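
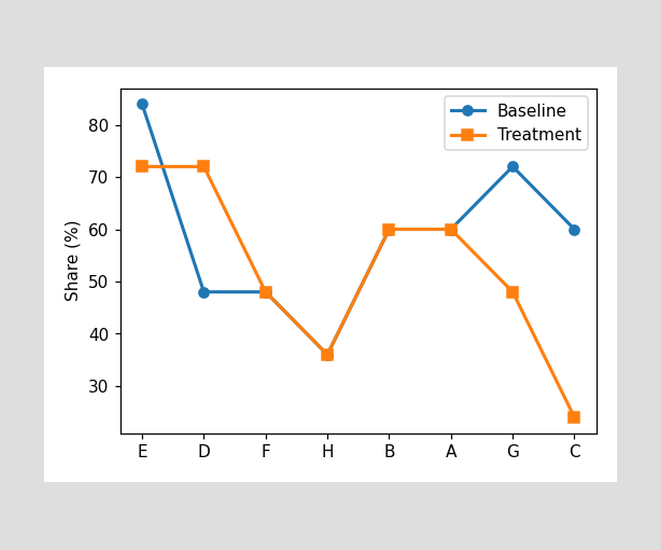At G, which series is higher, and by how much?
Baseline, by 24%

At G, Baseline sits above the other line by 24%.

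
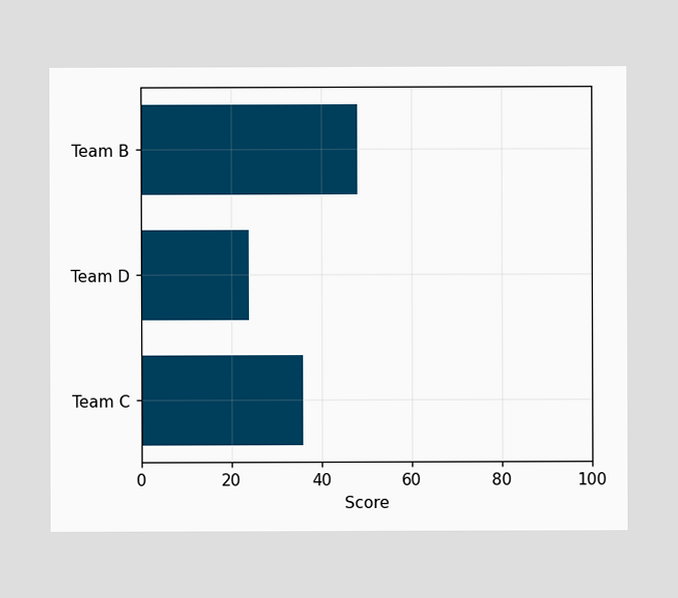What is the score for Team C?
Reading along the chart's x-axis, the Team C bar reaches 36.

36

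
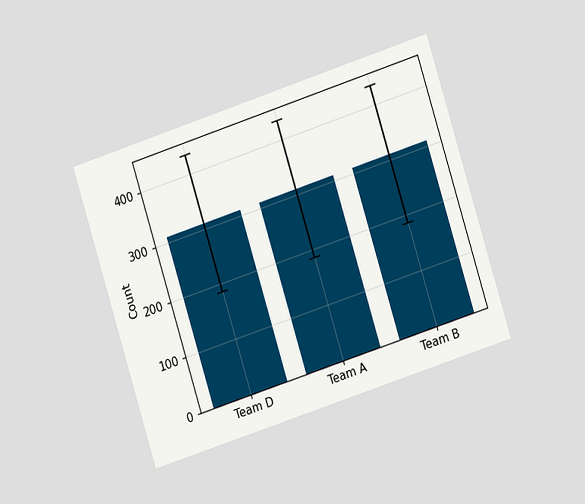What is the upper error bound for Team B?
434

The chart is tilted about 18° counter-clockwise and viewed slightly from the right. The Team B bar's upper whisker reaches 434.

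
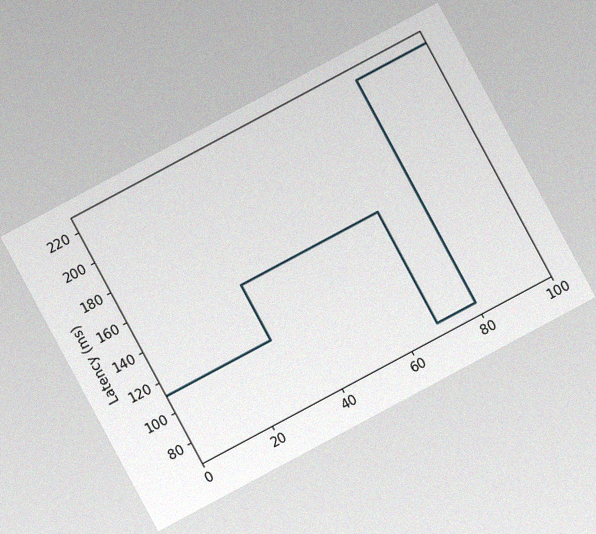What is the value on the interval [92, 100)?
The chart is tilted about 28° counter-clockwise, with some photo noise. On [92, 100) the step sits at 222ms.

222ms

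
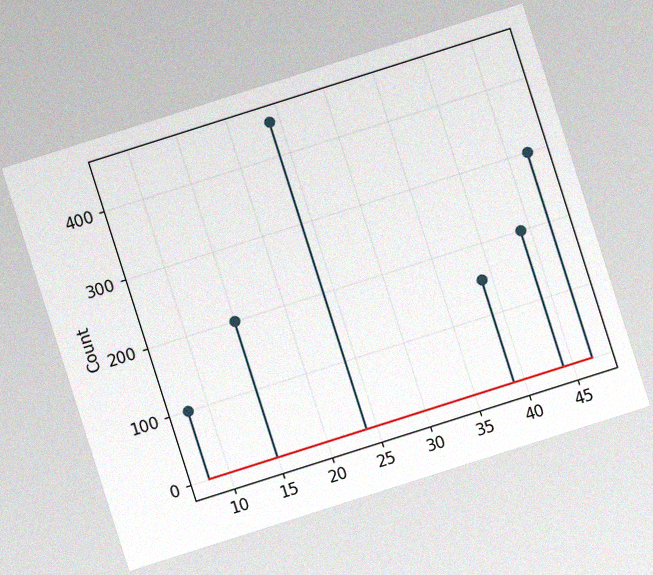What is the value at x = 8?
The chart is tilted about 18° counter-clockwise, with some photo noise. The stem at x=8 reaches 100.

100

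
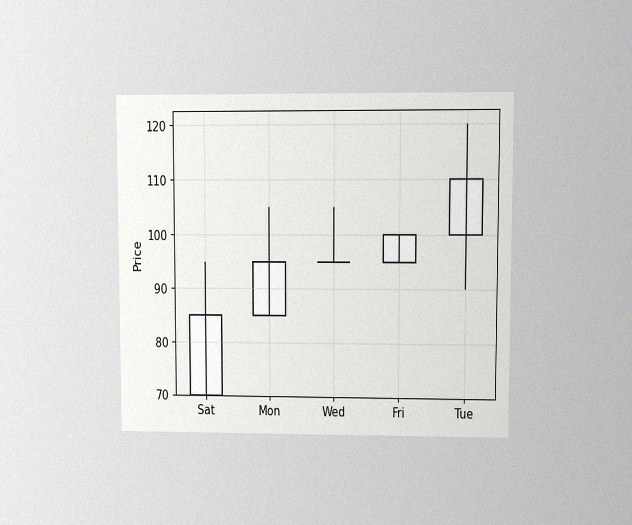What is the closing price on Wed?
95

The chart is viewed at a slight angle, with some photo noise. The Wed candle closes at 95.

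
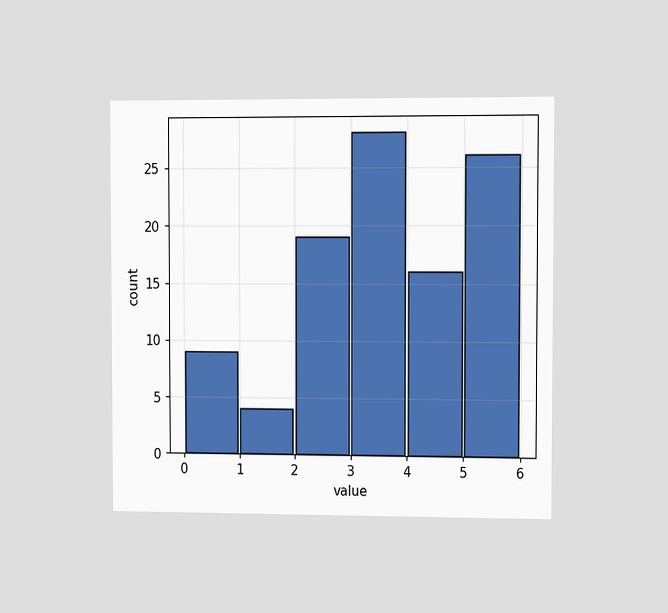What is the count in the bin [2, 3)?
The chart is viewed slightly from the right. The [2, 3) bin has height 19.

19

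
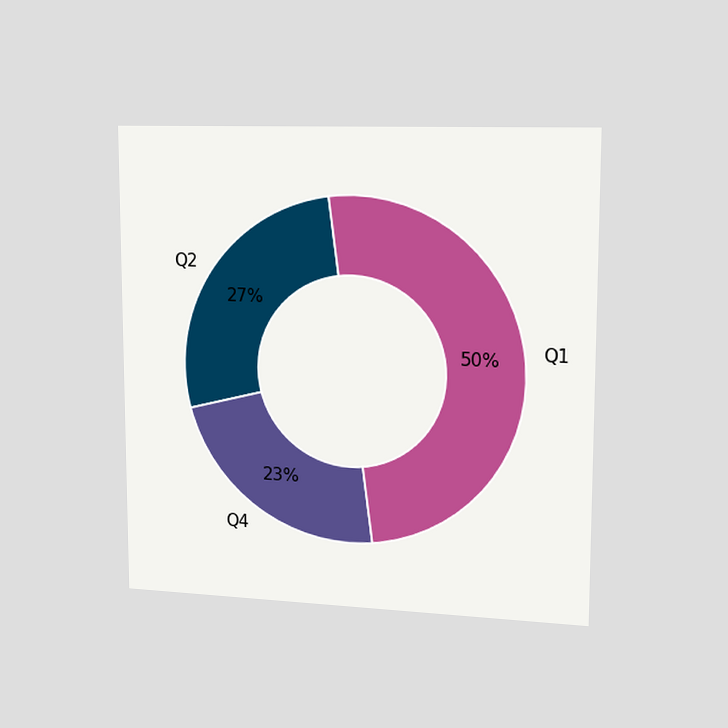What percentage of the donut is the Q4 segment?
The chart is viewed slightly from the right. The Q4 segment takes up 23% of the ring.

23%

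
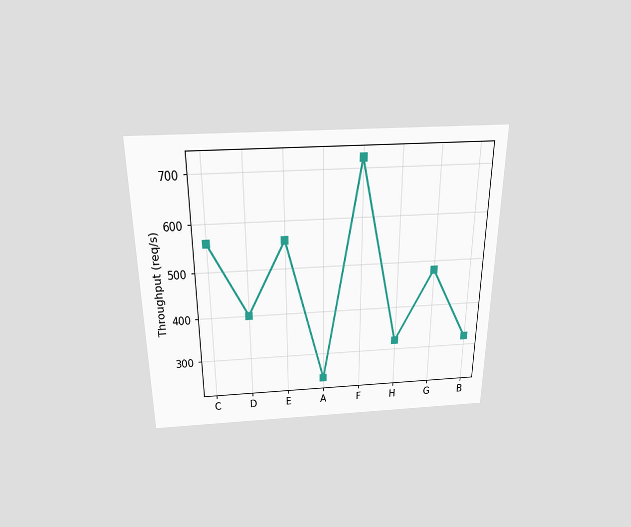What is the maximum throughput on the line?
720req/s

The chart is viewed slightly from above. The highest point is at F, and reading across to the y-axis gives 720req/s.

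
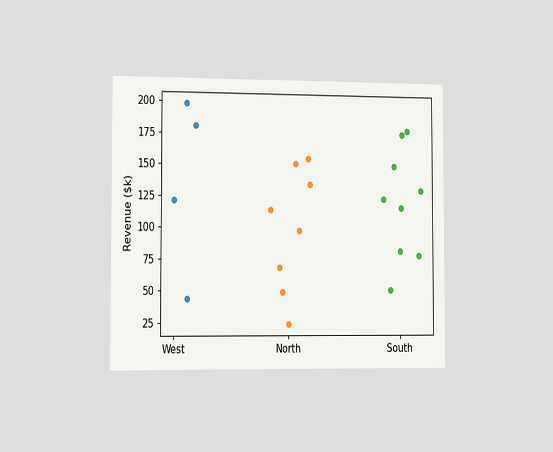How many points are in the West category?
4

The chart is viewed slightly from the left. Counting the markers in the West column gives 4.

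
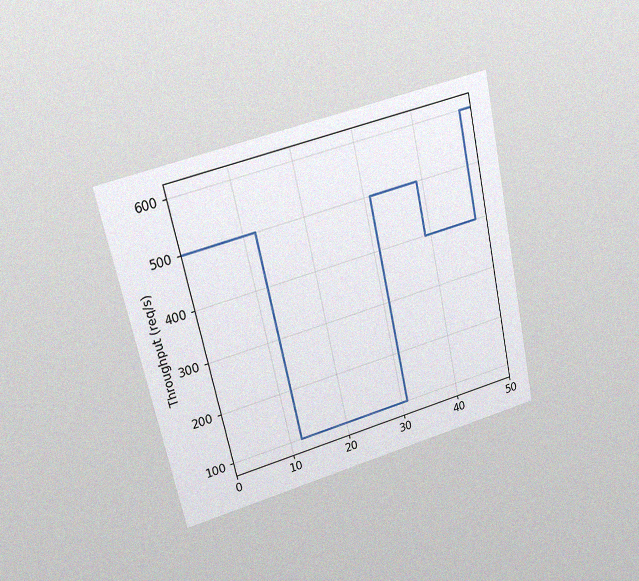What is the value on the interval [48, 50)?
The chart is tilted about 12° counter-clockwise and viewed at a slight angle, with some photo noise. On [48, 50) the step sits at 600req/s.

600req/s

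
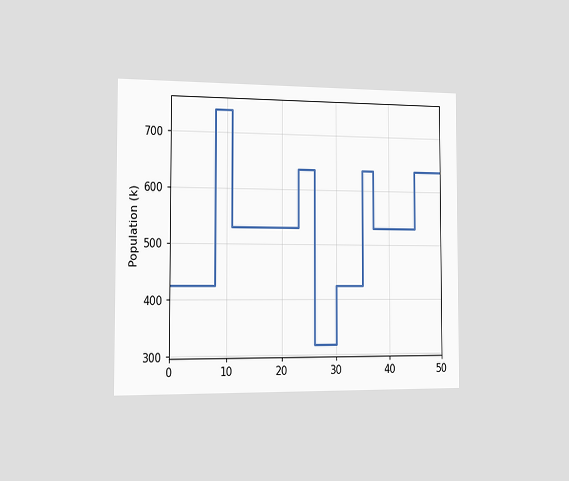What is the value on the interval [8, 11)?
742k

The chart is viewed slightly from the left. On [8, 11) the step sits at 742k.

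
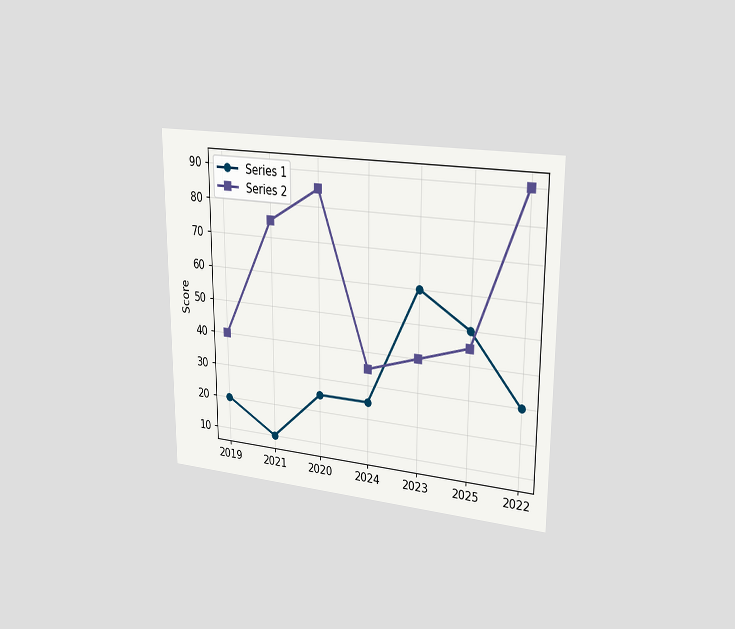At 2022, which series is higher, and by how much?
The chart is viewed slightly from the right. At 2022, Series 2 sits above the other line by 60.

Series 2, by 60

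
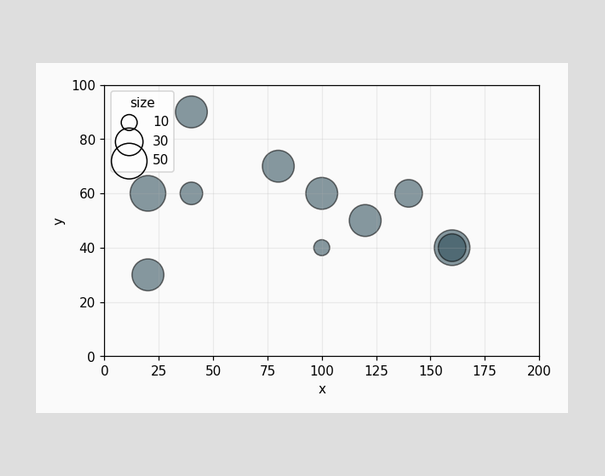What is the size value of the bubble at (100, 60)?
Matching the bubble at (100, 60) against the size legend gives 40.

40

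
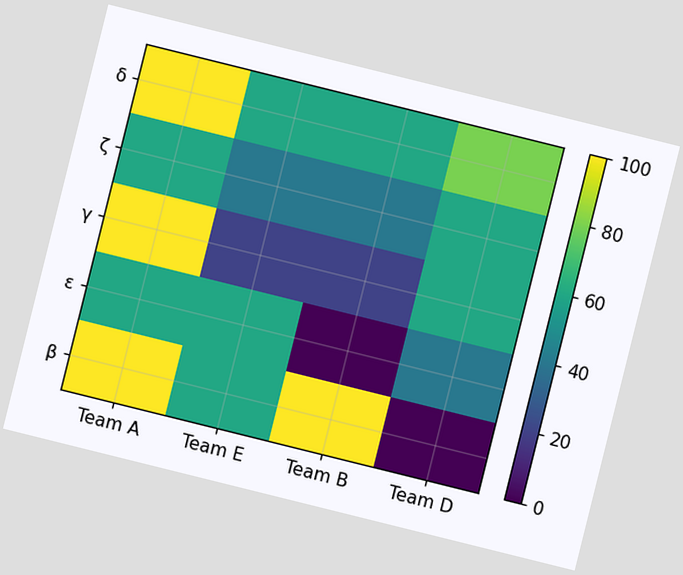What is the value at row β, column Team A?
100

The chart is tilted about 14° clockwise. Matching cell (β, Team A) against the colorbar gives 100.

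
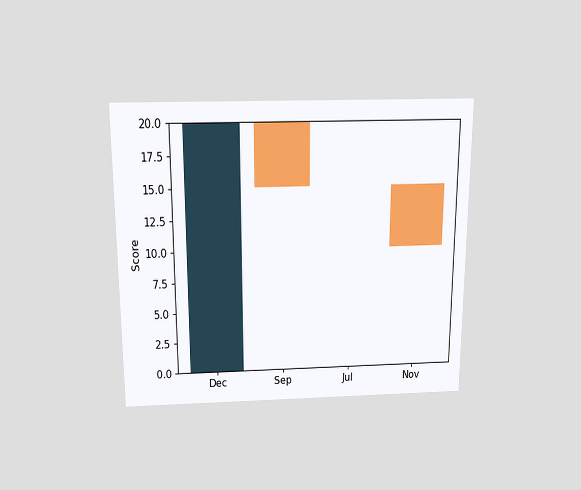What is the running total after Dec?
The chart is viewed slightly from above. After Dec the running total reaches 20.

20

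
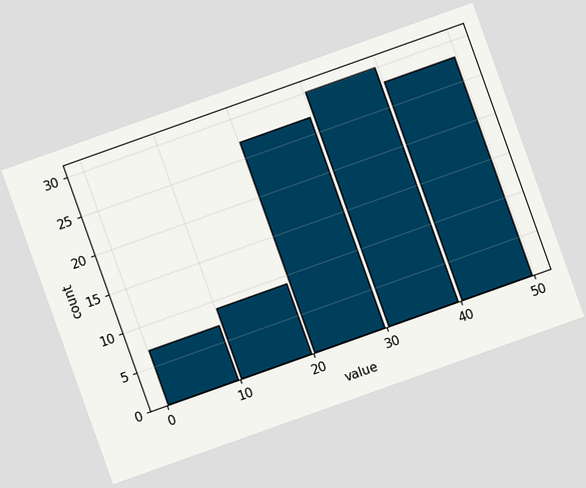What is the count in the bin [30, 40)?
The chart is tilted about 20° counter-clockwise. The [30, 40) bin has height 30.

30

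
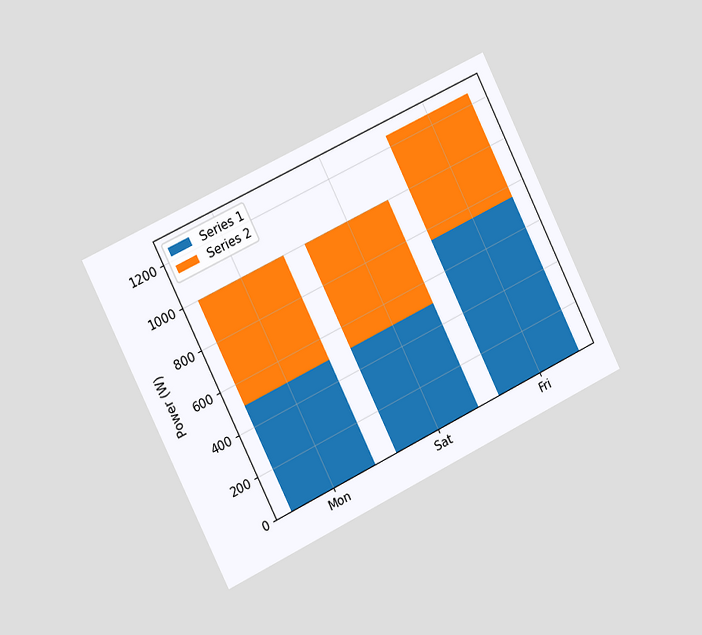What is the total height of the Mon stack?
The chart is tilted about 26° counter-clockwise and viewed slightly from the left. The Mon stack's top reaches 1000W on the y-axis.

1000W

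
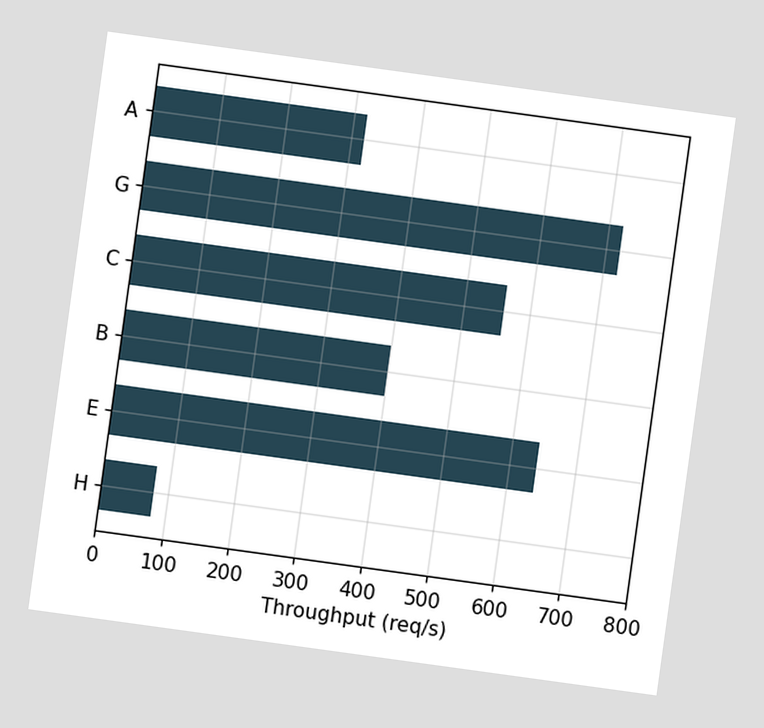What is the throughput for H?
80req/s

The chart is tilted about 8° clockwise. Reading along the chart's x-axis, the H bar reaches 80req/s.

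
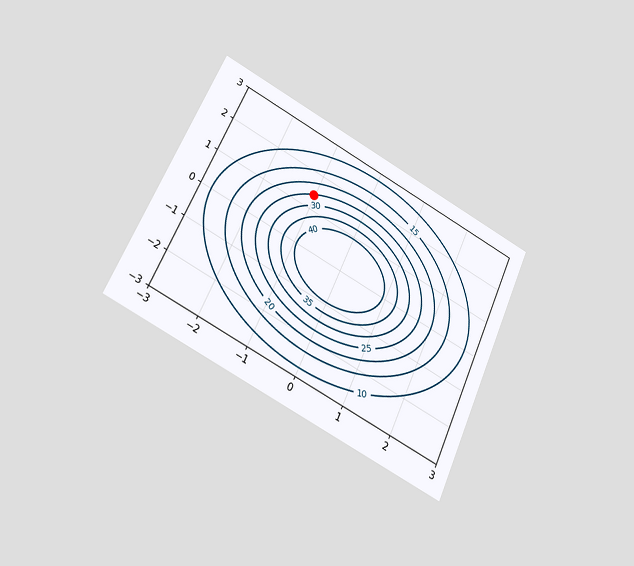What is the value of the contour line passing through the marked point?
25

The chart is tilted about 25° clockwise and viewed at a slight angle. The marked point sits on the contour labelled 25.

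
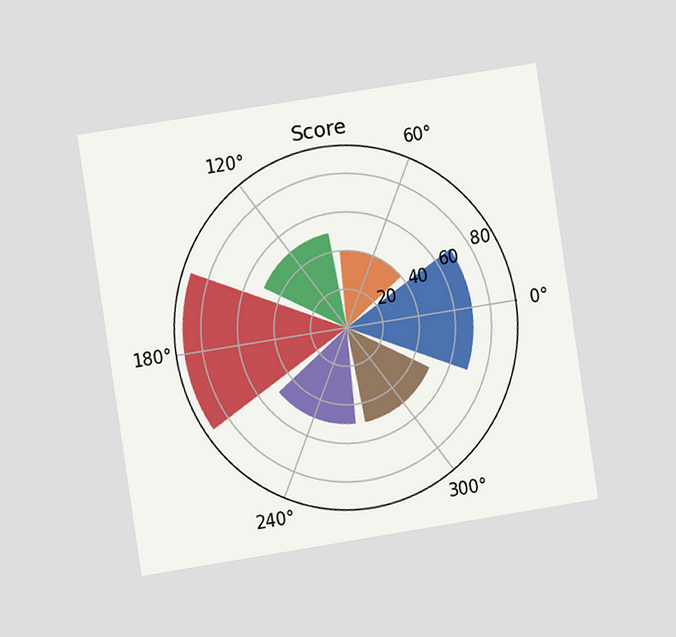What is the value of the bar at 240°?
50

The chart is tilted about 9° counter-clockwise and viewed slightly from the left. The bar at 240° reaches 50 on the radial axis.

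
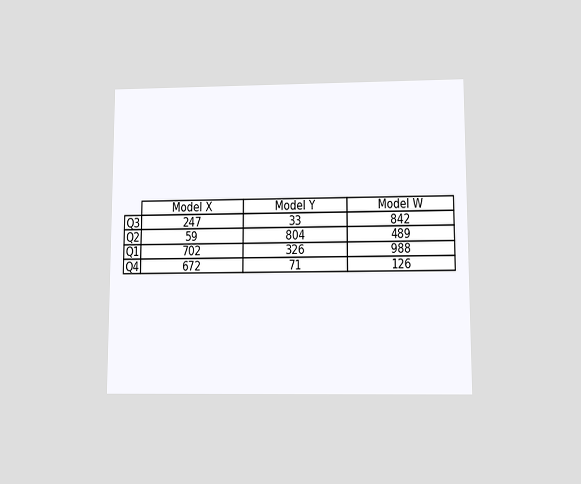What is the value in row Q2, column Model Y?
The chart is viewed slightly from below. The (Q2, Model Y) cell reads 804.

804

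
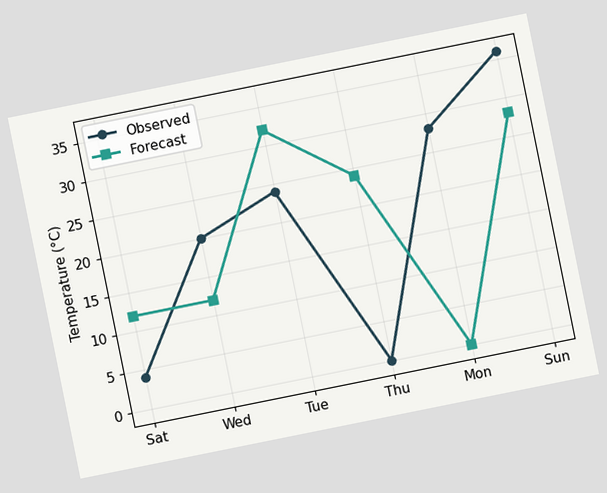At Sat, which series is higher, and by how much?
Forecast, by 8°C

The chart is tilted about 11° counter-clockwise. At Sat, Forecast sits above the other line by 8°C.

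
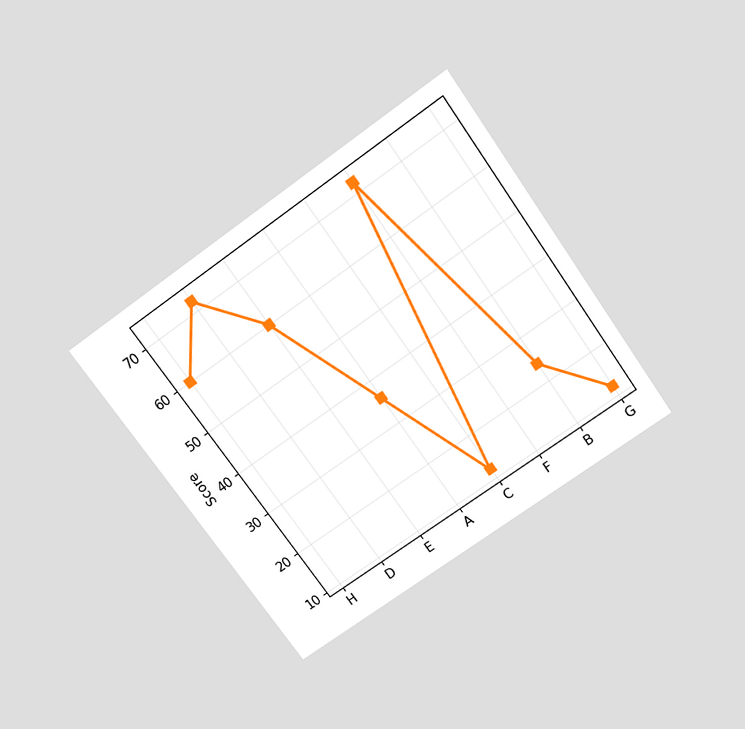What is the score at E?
60

The chart is tilted about 35° counter-clockwise and viewed slightly from above. At E, the line is at 60.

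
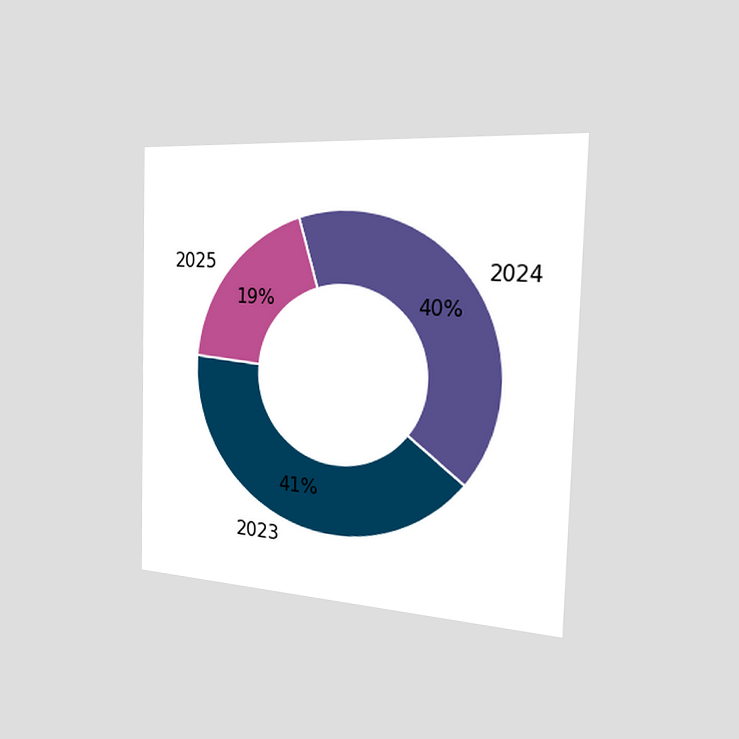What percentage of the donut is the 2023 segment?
The chart is viewed slightly from the right. The 2023 segment takes up 41% of the ring.

41%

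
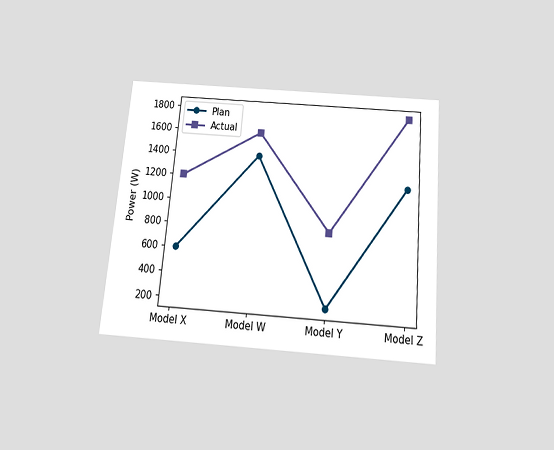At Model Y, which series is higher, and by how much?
Actual, by 600W

The chart is tilted about 5° clockwise and viewed slightly from below. At Model Y, Actual sits above the other line by 600W.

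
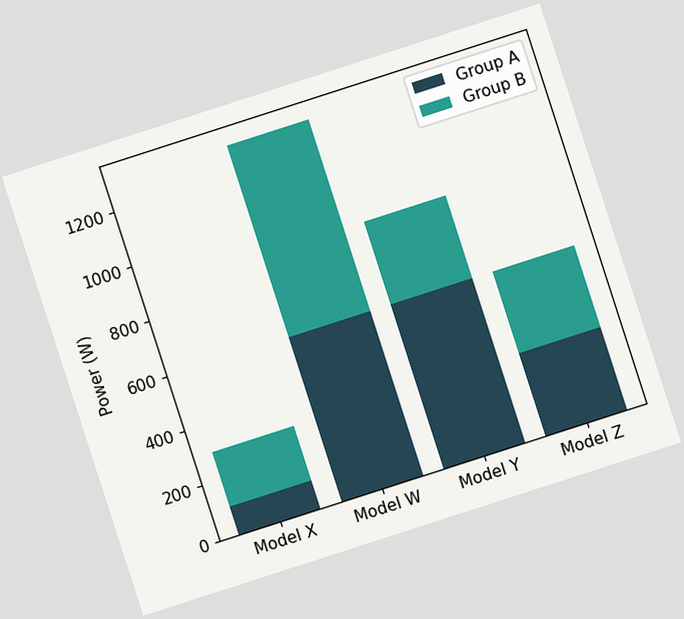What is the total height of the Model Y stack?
The chart is tilted about 18° counter-clockwise. The Model Y stack's top reaches 900W on the y-axis.

900W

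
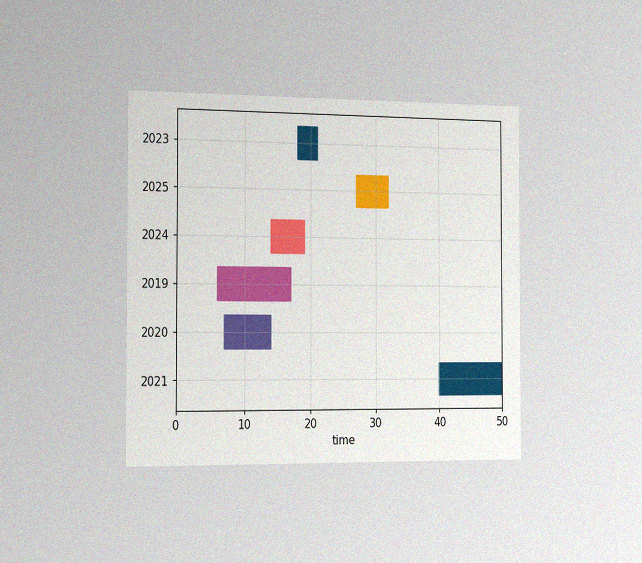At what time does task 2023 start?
The chart is viewed slightly from the left, with some photo noise. The 2023 bar begins at t=18.

18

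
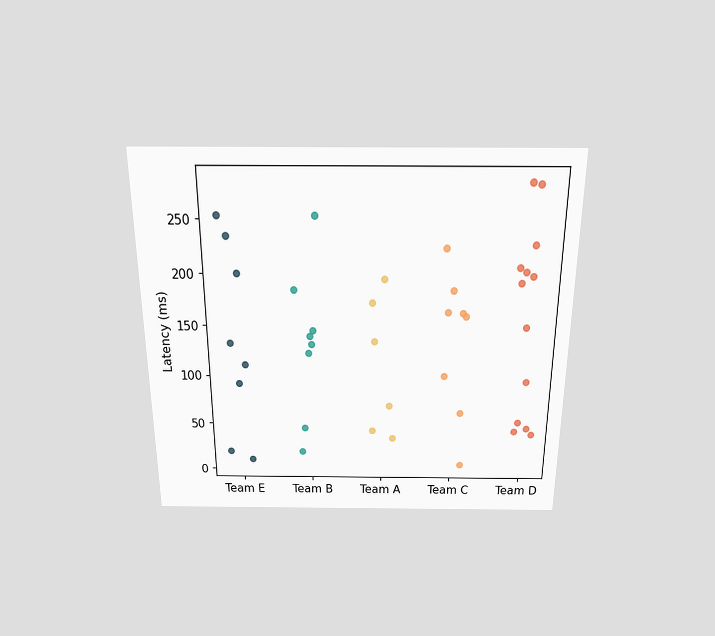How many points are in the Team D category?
13

The chart is viewed slightly from above. Counting the markers in the Team D column gives 13.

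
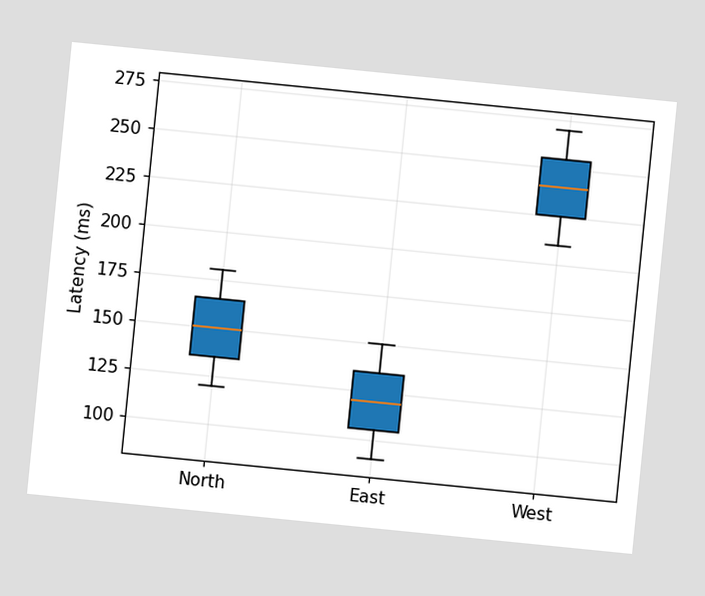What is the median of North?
The chart is tilted about 6° clockwise. The median line in the North box sits at 150ms.

150ms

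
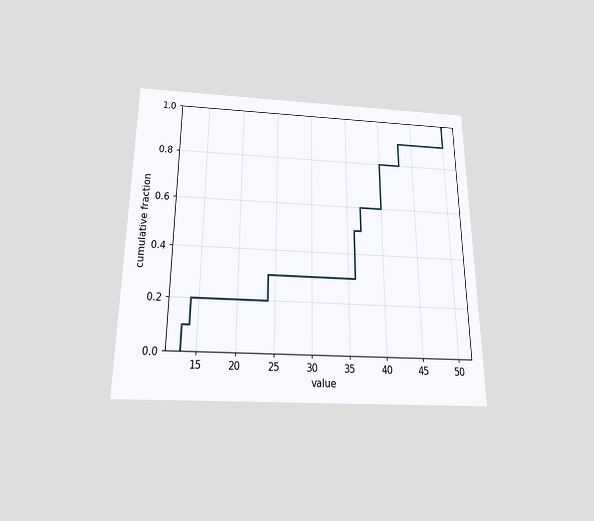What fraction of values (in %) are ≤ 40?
80%

The chart is viewed slightly from below. At x=40 the ECDF step is at 80%.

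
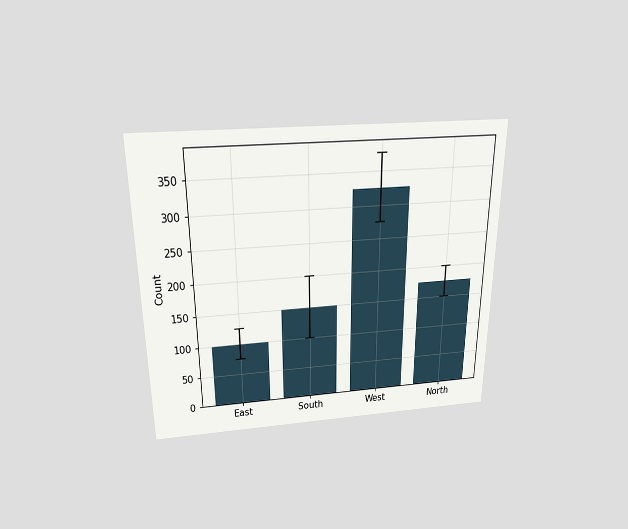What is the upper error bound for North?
The chart is viewed slightly from above. The North bar's upper whisker reaches 200.

200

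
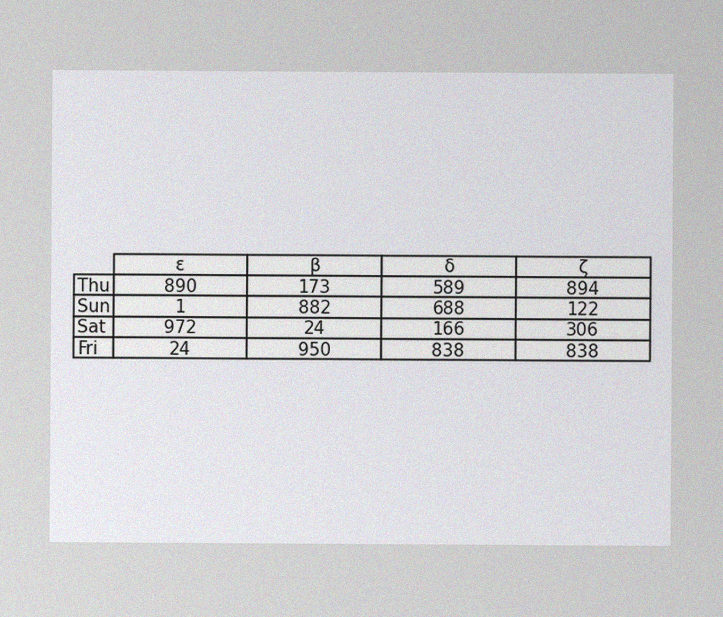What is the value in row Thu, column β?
173

The image has some photo noise and uneven lighting. The (Thu, β) cell reads 173.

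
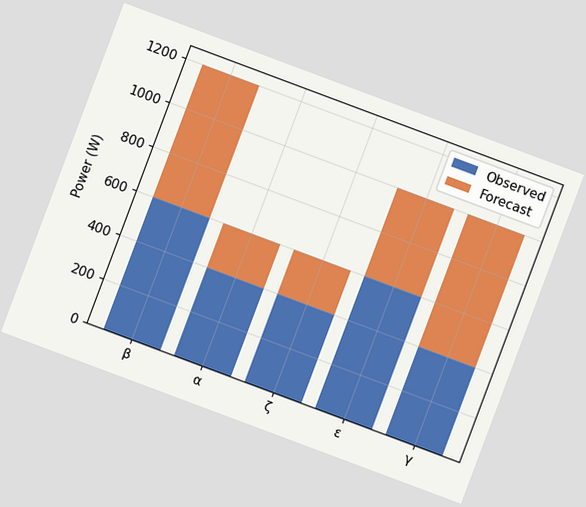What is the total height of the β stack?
The chart is tilted about 21° clockwise. The β stack's top reaches 1200W on the y-axis.

1200W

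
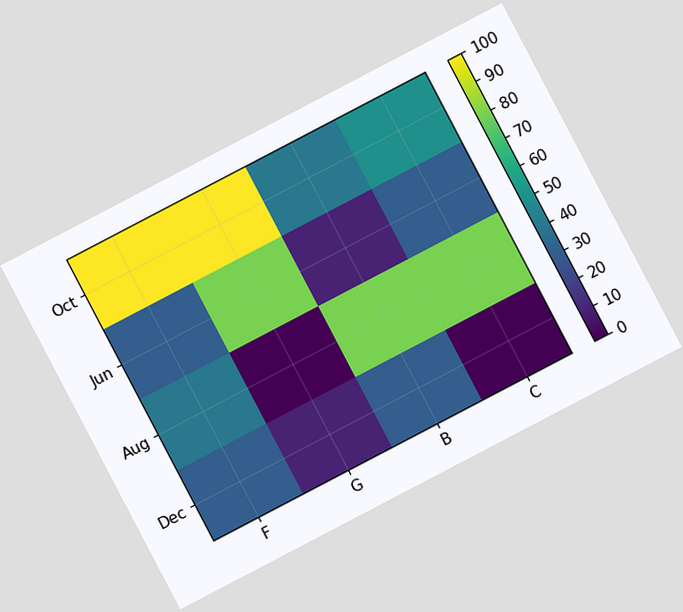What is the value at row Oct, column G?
The chart is tilted about 28° counter-clockwise. Matching cell (Oct, G) against the colorbar gives 100.

100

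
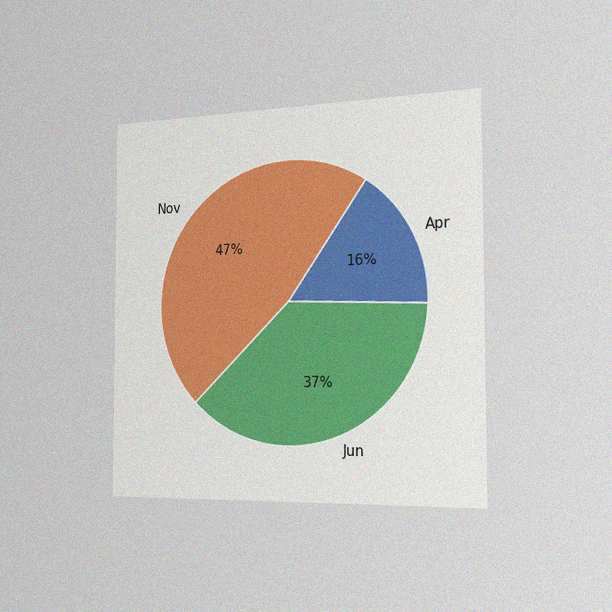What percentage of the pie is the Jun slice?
37%

The chart is viewed slightly from the right, with some photo noise. The Jun slice takes up 37% of the pie.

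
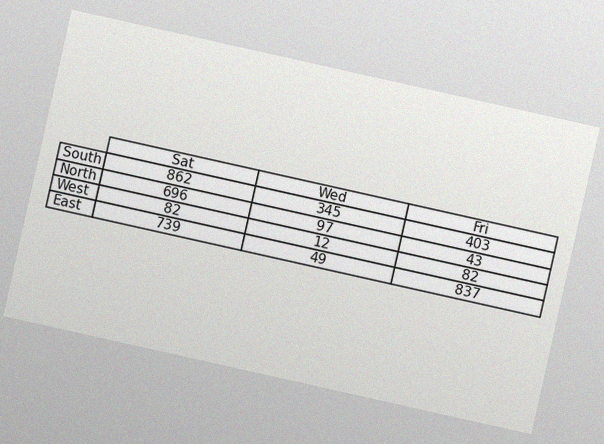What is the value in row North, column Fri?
43

The chart is tilted about 13° clockwise, with some photo noise. The (North, Fri) cell reads 43.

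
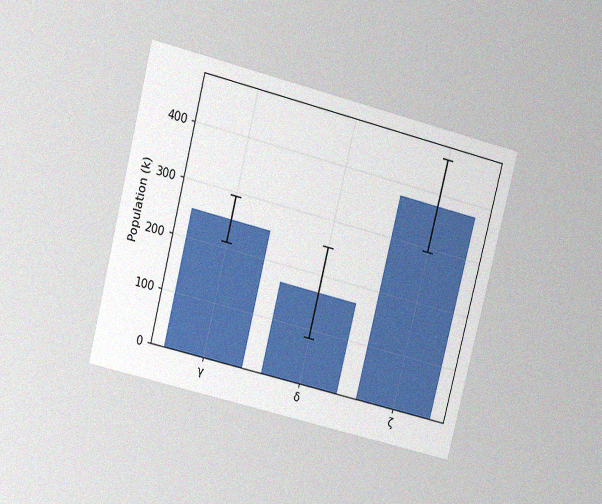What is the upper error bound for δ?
252k

The chart is tilted about 14° clockwise and viewed at a slight angle, with some photo noise. The δ bar's upper whisker reaches 252k.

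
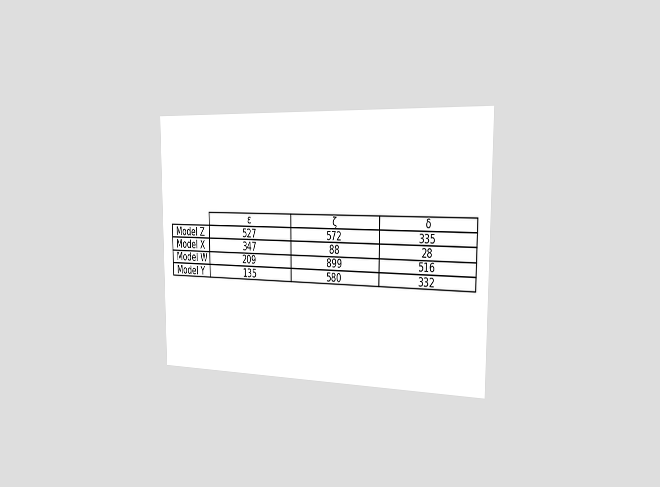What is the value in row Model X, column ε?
347

The chart is viewed slightly from the right. The (Model X, ε) cell reads 347.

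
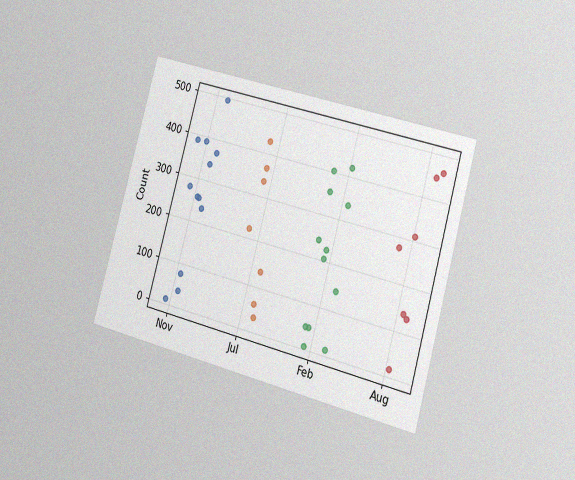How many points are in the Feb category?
12

The chart is tilted about 15° clockwise and viewed slightly from the right, with some photo noise. Counting the markers in the Feb column gives 12.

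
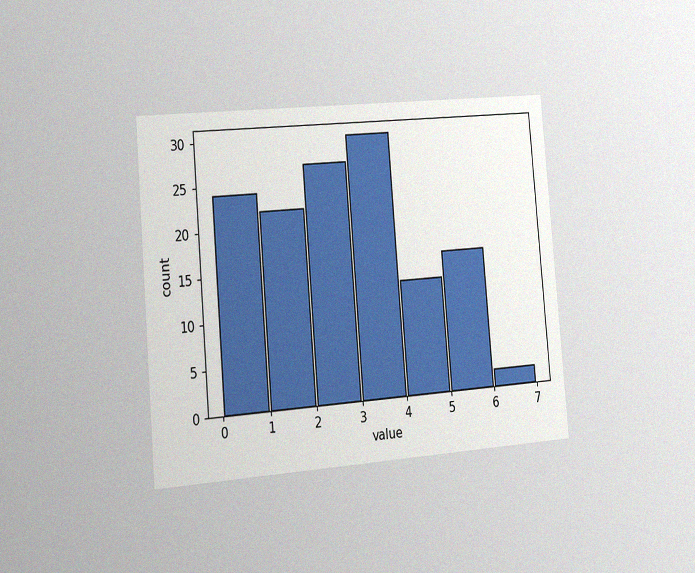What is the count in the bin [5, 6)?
The chart is tilted about 5° counter-clockwise and viewed slightly from the left, with some photo noise. The [5, 6) bin has height 16.

16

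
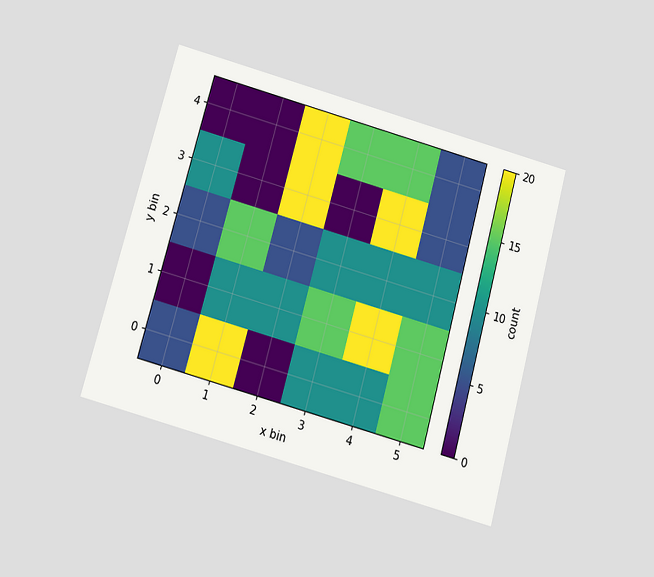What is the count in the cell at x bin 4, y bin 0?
10

The chart is tilted about 15° clockwise and viewed slightly from below. Matching the cell (4, 0) against the colorbar gives 10.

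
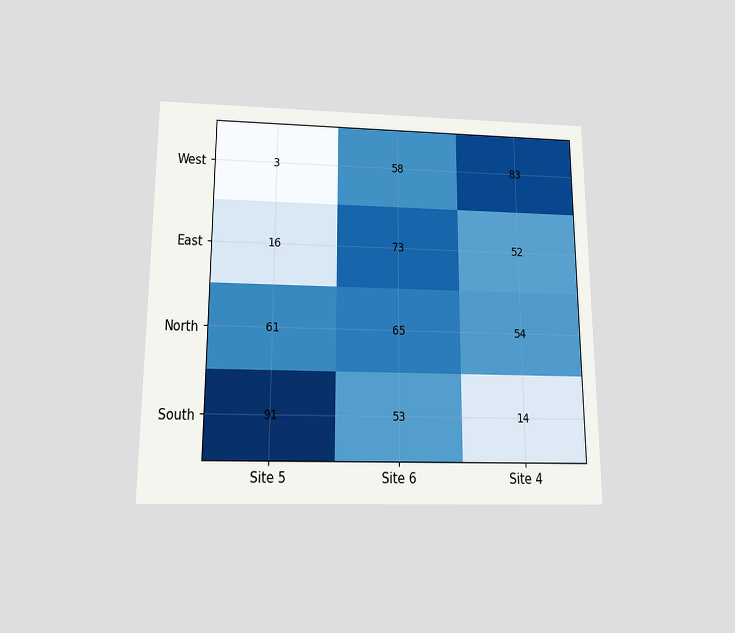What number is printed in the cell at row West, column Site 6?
58

The chart is viewed slightly from below. The (West, Site 6) cell reads 58.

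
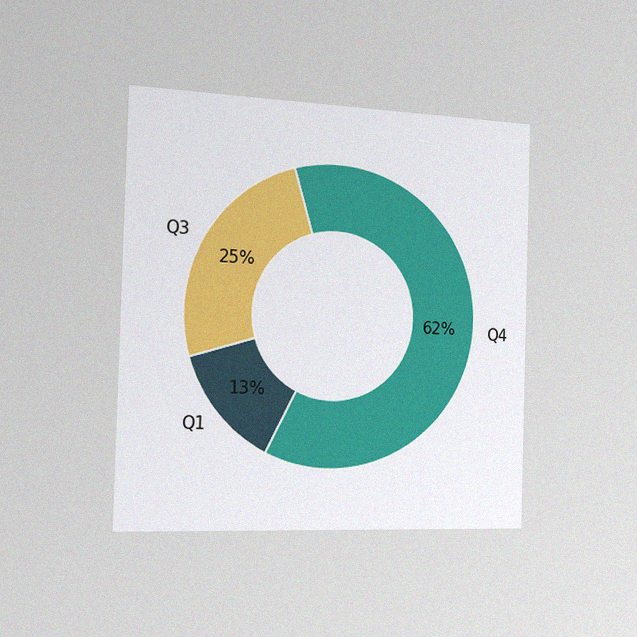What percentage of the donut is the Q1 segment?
The chart is viewed slightly from the left, with some photo noise. The Q1 segment takes up 13% of the ring.

13%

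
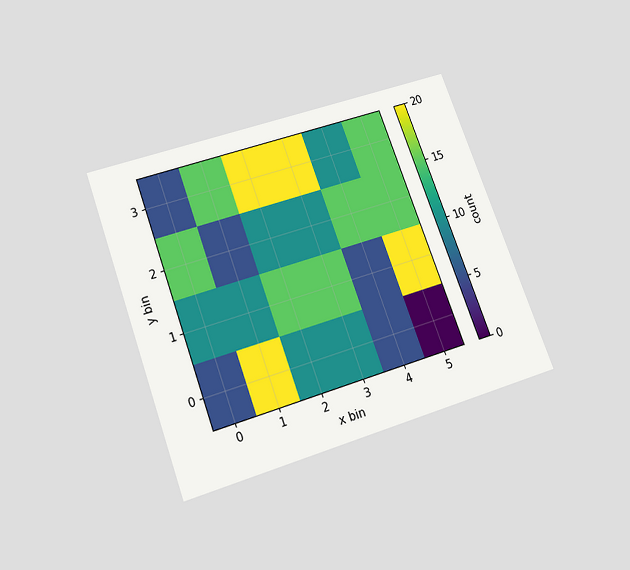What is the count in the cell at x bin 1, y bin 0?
20

The chart is tilted about 20° counter-clockwise and viewed slightly from below. Matching the cell (1, 0) against the colorbar gives 20.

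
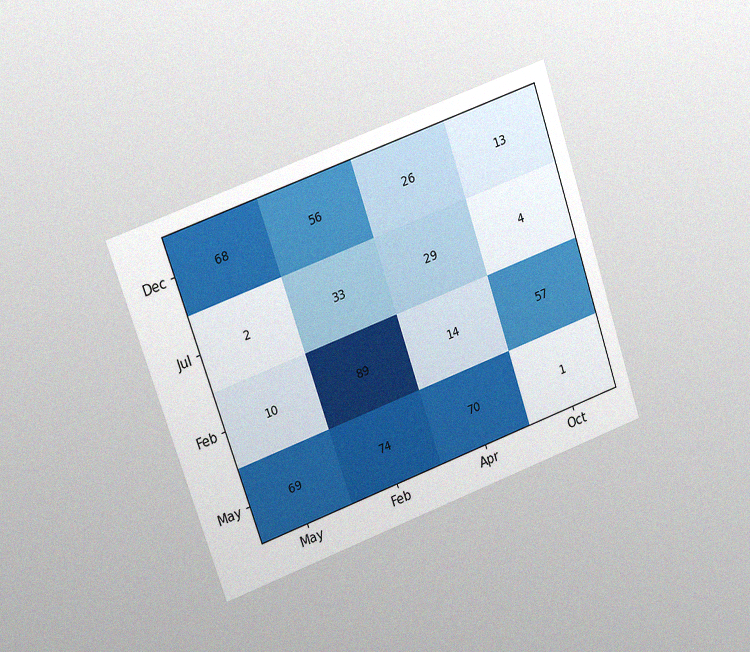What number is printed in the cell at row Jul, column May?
2

The chart is tilted about 19° counter-clockwise and viewed at a slight angle, with some photo noise. The (Jul, May) cell reads 2.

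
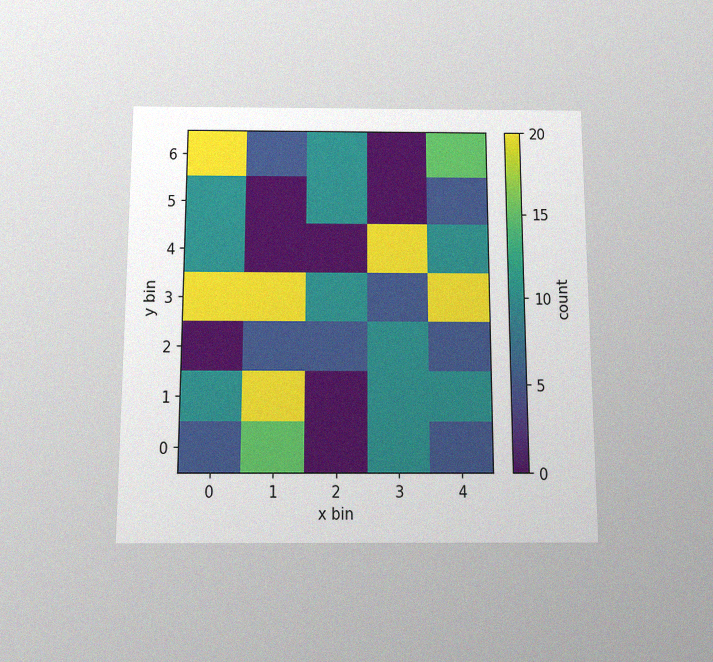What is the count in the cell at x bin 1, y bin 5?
The chart is viewed slightly from below, with some photo noise. Matching the cell (1, 5) against the colorbar gives 0.

0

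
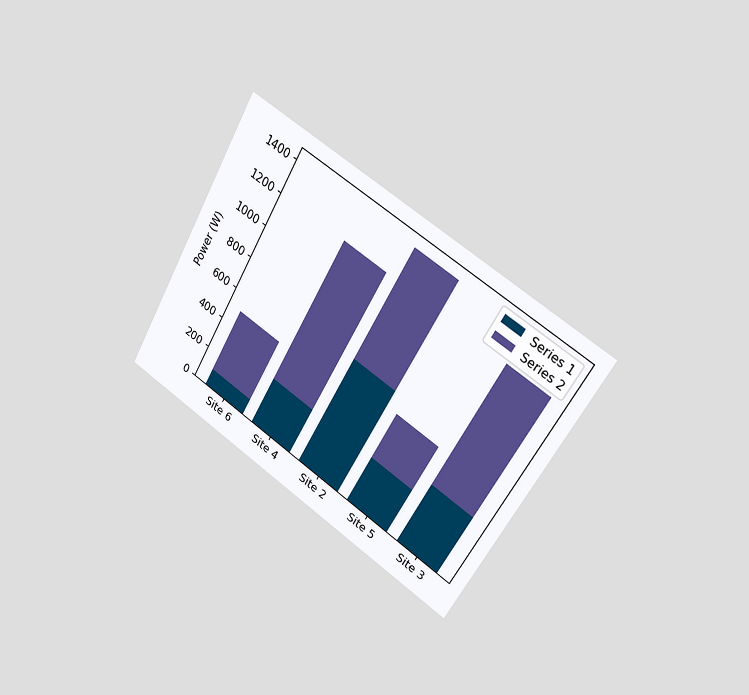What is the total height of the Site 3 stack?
1200W

The chart is tilted about 30° clockwise and viewed slightly from the right. The Site 3 stack's top reaches 1200W on the y-axis.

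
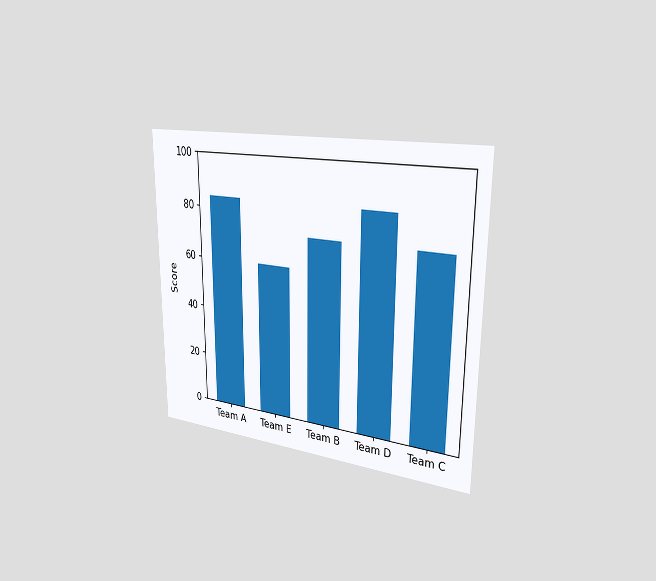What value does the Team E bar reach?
60

The chart is viewed slightly from the right. Reading along the chart's y-axis, the Team E bar reaches 60.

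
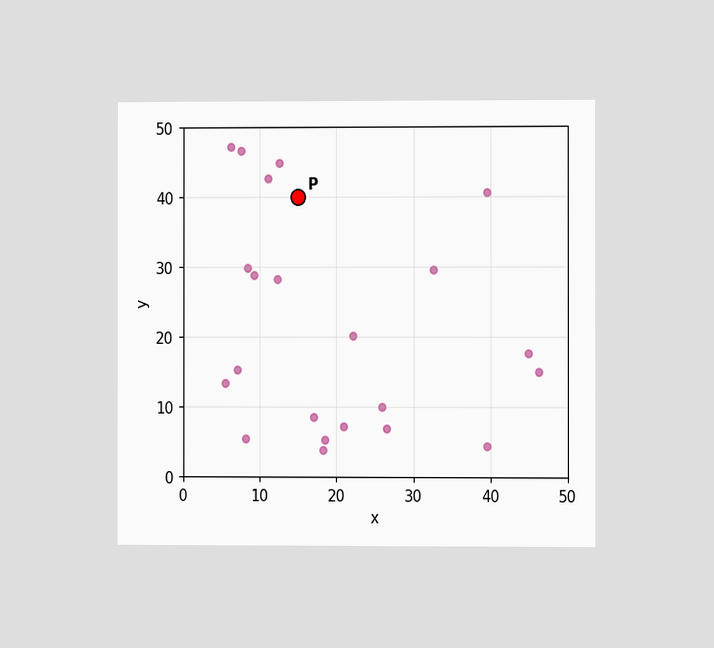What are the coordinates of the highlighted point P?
(15, 40)

The chart is viewed at a slight angle. Following the gridlines from P to each axis, P sits at (15, 40).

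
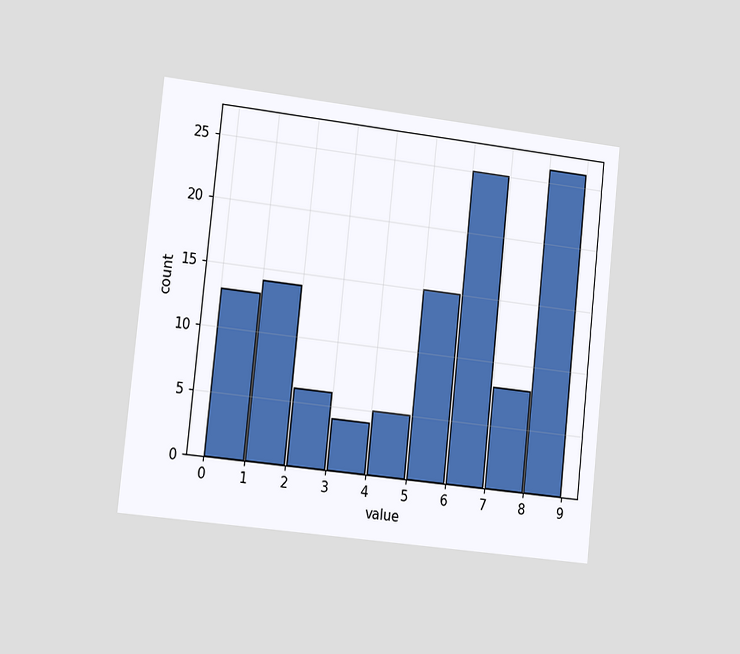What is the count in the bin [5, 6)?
The chart is tilted about 6° clockwise and viewed slightly from the left. The [5, 6) bin has height 15.

15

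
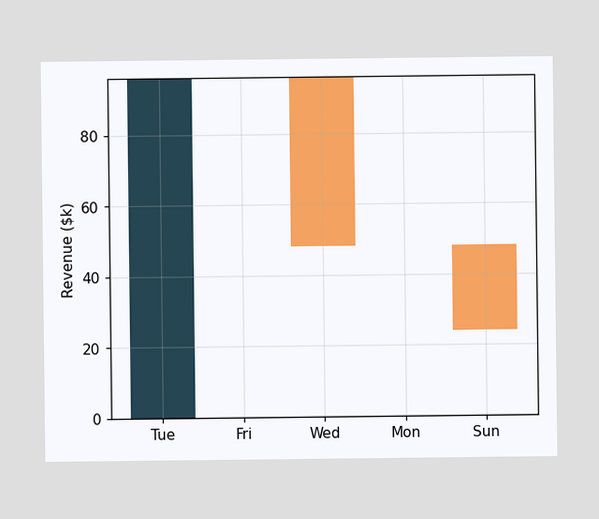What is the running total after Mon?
After Mon the running total reaches $48k.

$48k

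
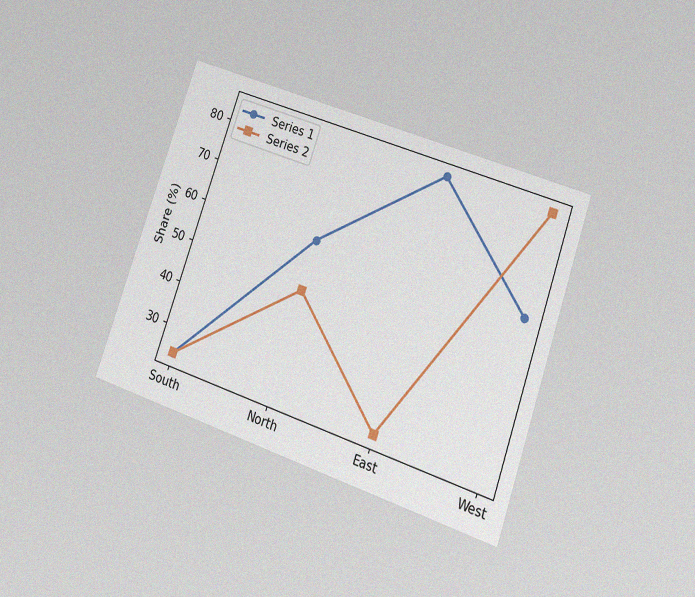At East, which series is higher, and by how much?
Series 1, by 60%

The chart is tilted about 19° clockwise and viewed at a slight angle, with some photo noise. At East, Series 1 sits above the other line by 60%.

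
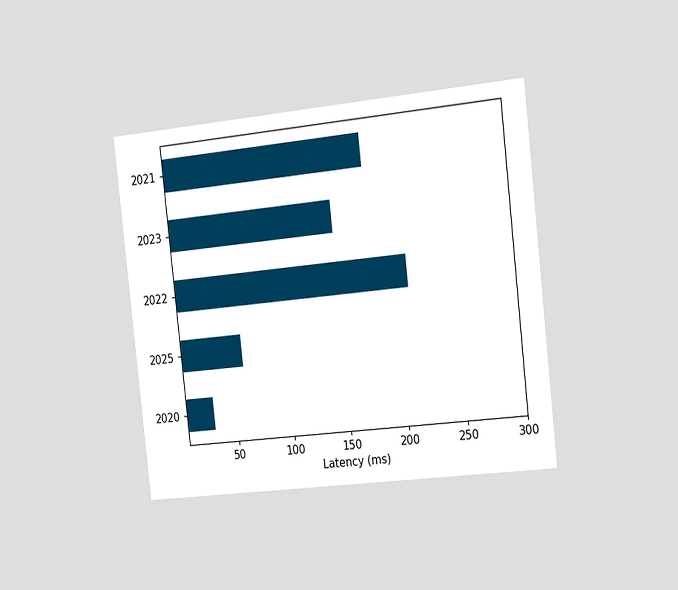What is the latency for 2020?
The chart is tilted about 6° counter-clockwise and viewed slightly from the right. Reading along the chart's x-axis, the 2020 bar reaches 30ms.

30ms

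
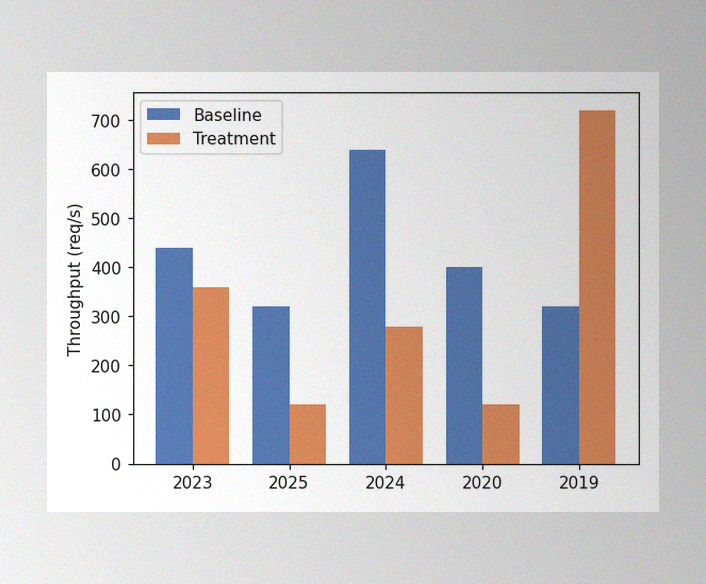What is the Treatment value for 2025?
The image has some photo noise and uneven lighting. The Treatment bar at 2025 reaches 120req/s on the y-axis.

120req/s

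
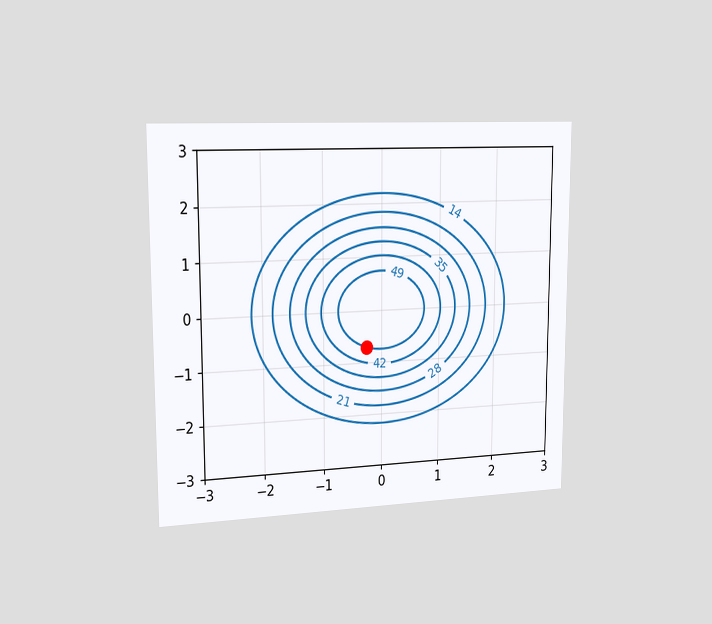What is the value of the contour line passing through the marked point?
49

The chart is viewed slightly from the left. The marked point sits on the contour labelled 49.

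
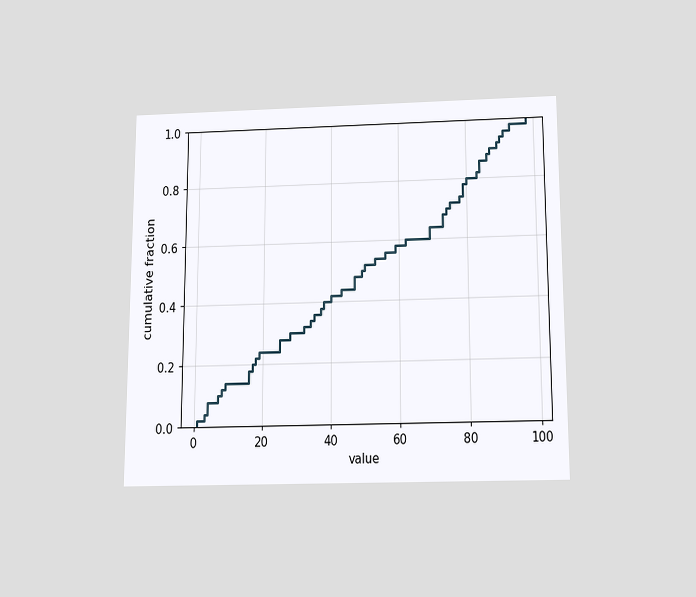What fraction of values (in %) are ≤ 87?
The chart is viewed slightly from below. At x=87 the ECDF step is at 90%.

90%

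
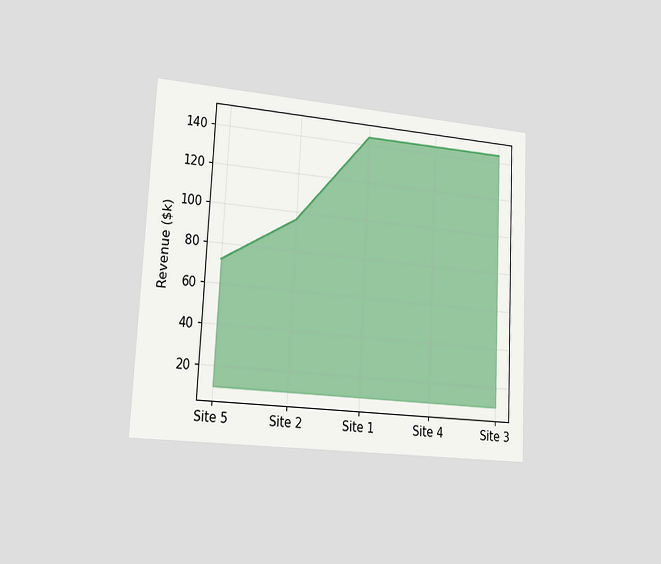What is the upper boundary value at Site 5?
The chart is tilted about 3° clockwise and viewed slightly from the left. At Site 5 the upper boundary is at $72k.

$72k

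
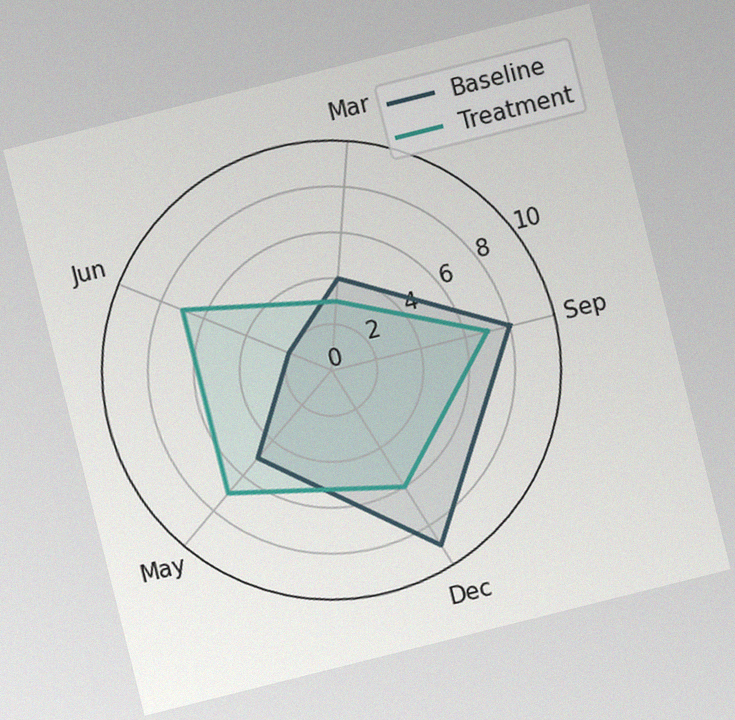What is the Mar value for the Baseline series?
The chart is tilted about 14° counter-clockwise, with some photo noise. On the Mar axis, Baseline reaches 4.

4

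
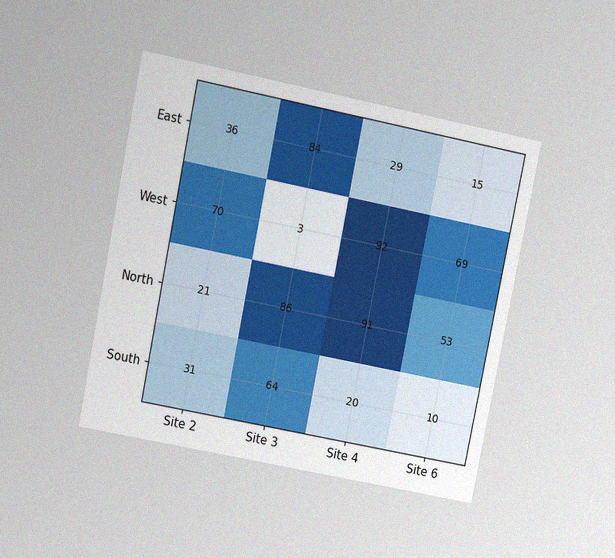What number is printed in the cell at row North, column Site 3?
86

The chart is tilted about 11° clockwise and viewed at a slight angle, with some photo noise. The (North, Site 3) cell reads 86.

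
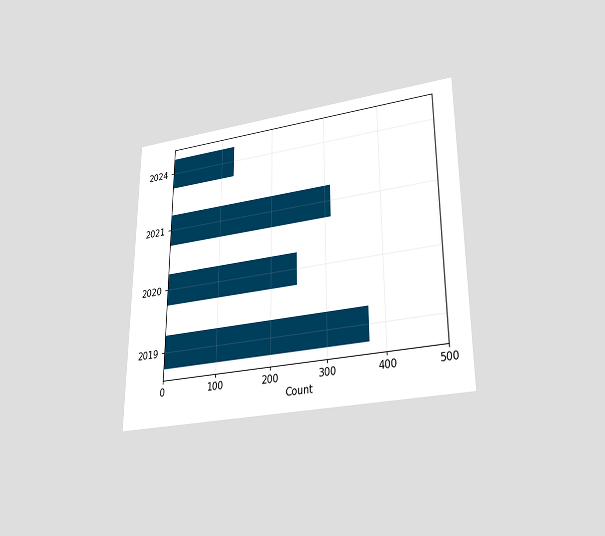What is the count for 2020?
The chart is viewed slightly from below. Reading along the chart's x-axis, the 2020 bar reaches 248.

248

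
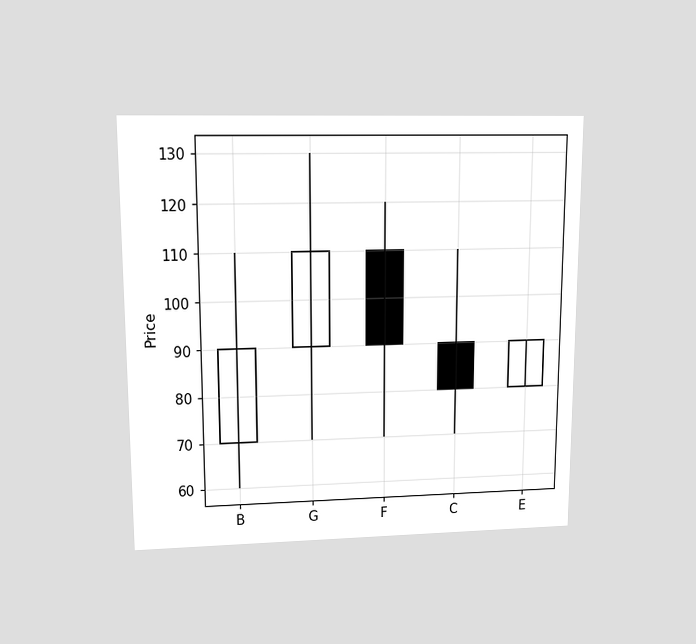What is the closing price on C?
80

The chart is viewed at a slight angle. The C candle closes at 80.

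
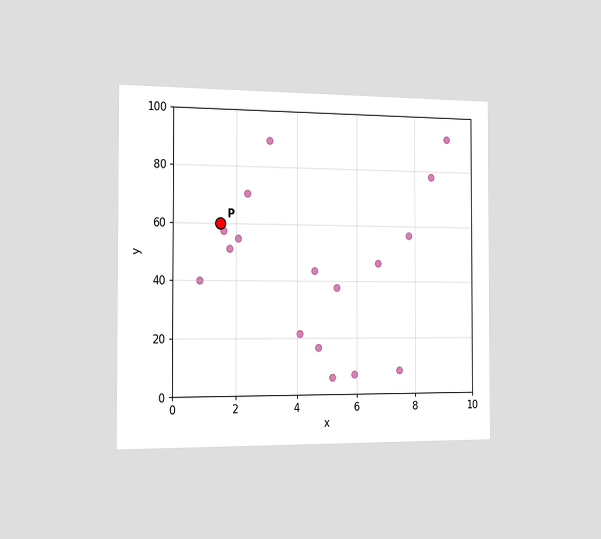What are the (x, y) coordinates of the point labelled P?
(1.5, 60)

The chart is viewed slightly from the left. Following the gridlines from P to each axis, P sits at (1.5, 60).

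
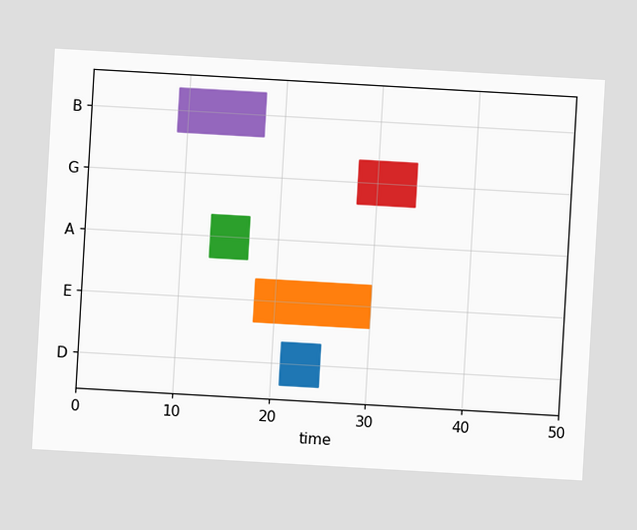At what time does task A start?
13

The chart is tilted about 3° clockwise. The A bar begins at t=13.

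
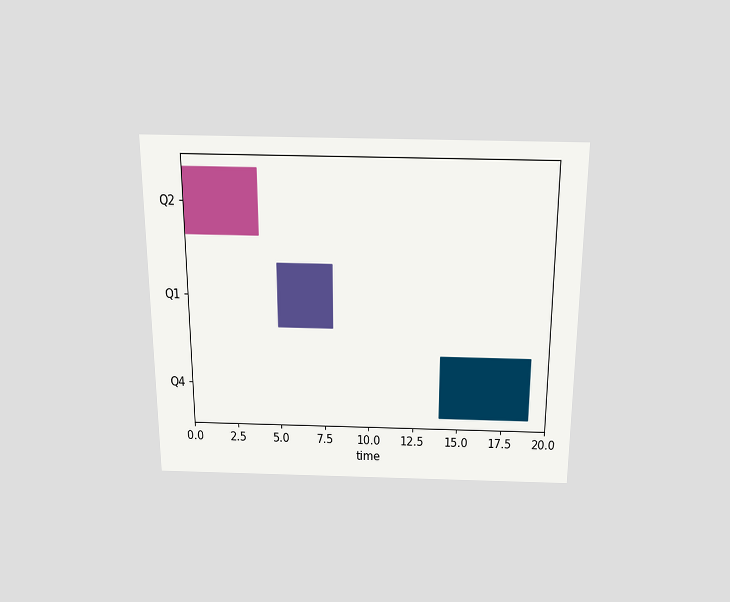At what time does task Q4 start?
14

The chart is viewed slightly from above. The Q4 bar begins at t=14.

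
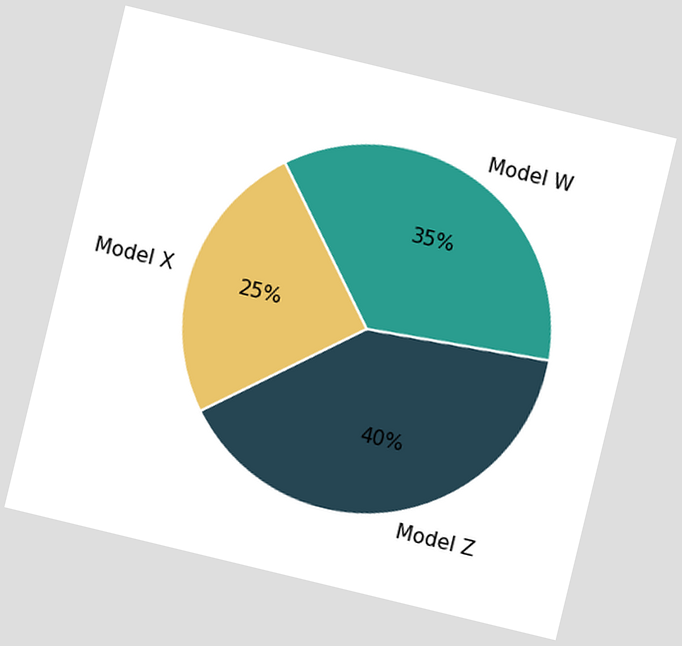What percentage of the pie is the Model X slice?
25%

The chart is tilted about 14° clockwise. The Model X slice takes up 25% of the pie.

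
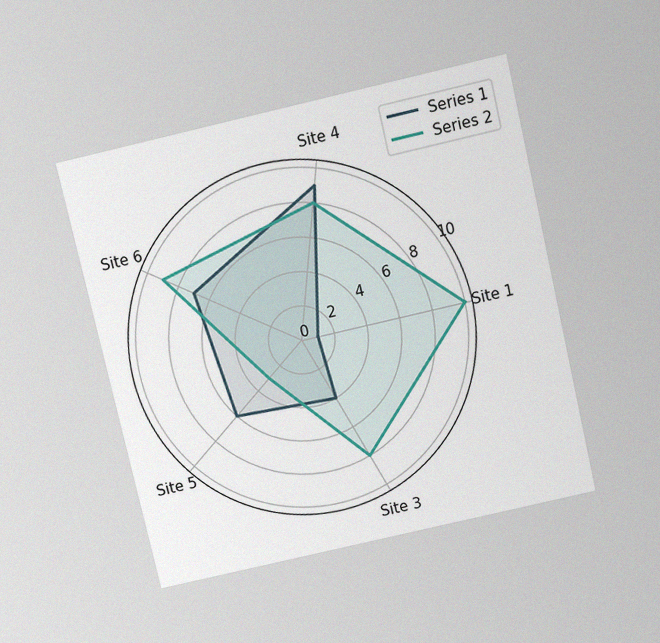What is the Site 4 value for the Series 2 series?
The chart is tilted about 13° counter-clockwise and viewed slightly from above, with some photo noise. On the Site 4 axis, Series 2 reaches 8.

8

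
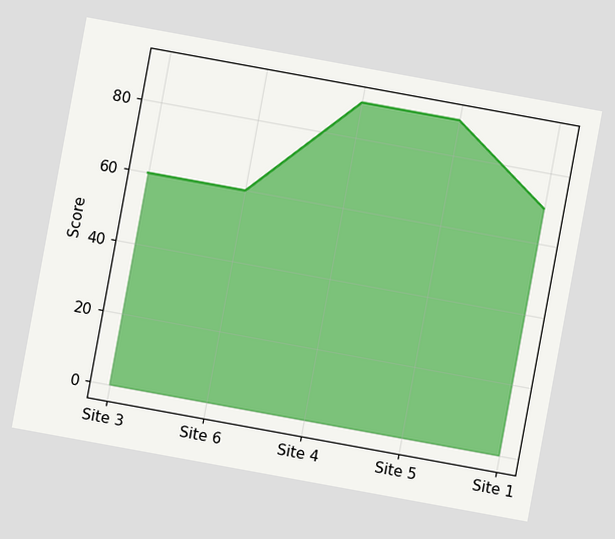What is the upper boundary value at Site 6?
The chart is tilted about 10° clockwise. At Site 6 the upper boundary is at 60.

60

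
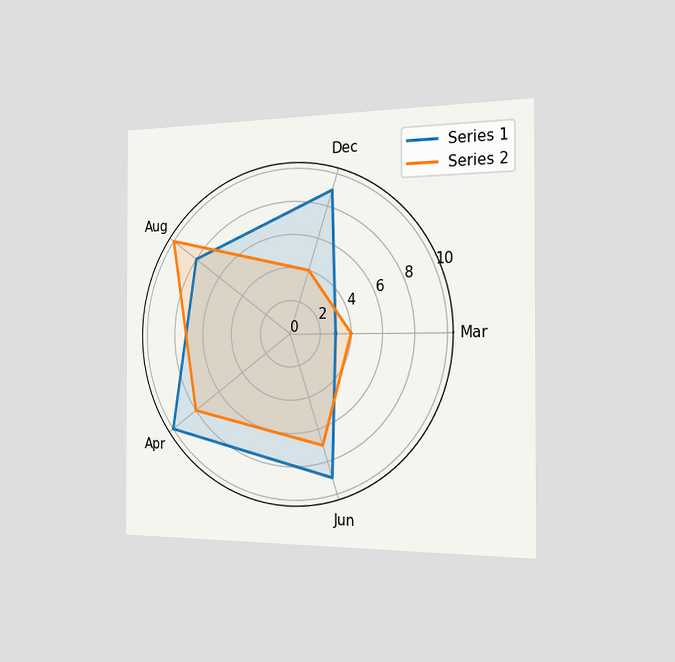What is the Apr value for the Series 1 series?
The chart is viewed slightly from the right. On the Apr axis, Series 1 reaches 10.

10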